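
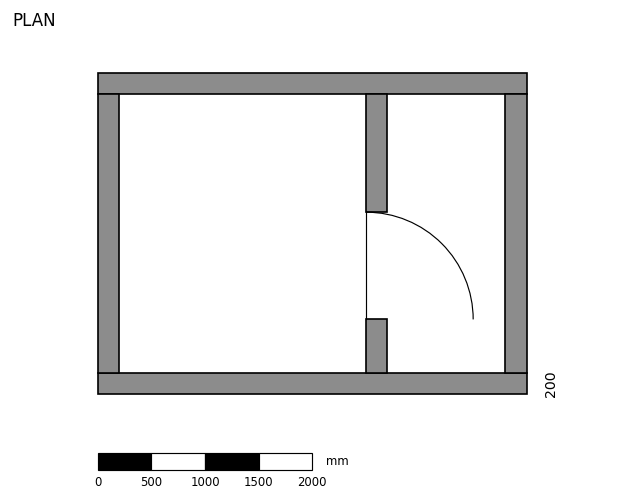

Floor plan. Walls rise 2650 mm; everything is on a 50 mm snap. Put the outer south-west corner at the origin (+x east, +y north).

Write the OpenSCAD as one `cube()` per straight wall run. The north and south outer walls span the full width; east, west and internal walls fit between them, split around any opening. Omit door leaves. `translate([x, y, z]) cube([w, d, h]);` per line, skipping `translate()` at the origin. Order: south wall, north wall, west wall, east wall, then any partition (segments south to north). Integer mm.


cube([4000, 200, 2650]);
translate([0, 2800, 0]) cube([4000, 200, 2650]);
translate([0, 200, 0]) cube([200, 2600, 2650]);
translate([3800, 200, 0]) cube([200, 2600, 2650]);
translate([2500, 200, 0]) cube([200, 500, 2650]);
translate([2500, 1700, 0]) cube([200, 1100, 2650]);


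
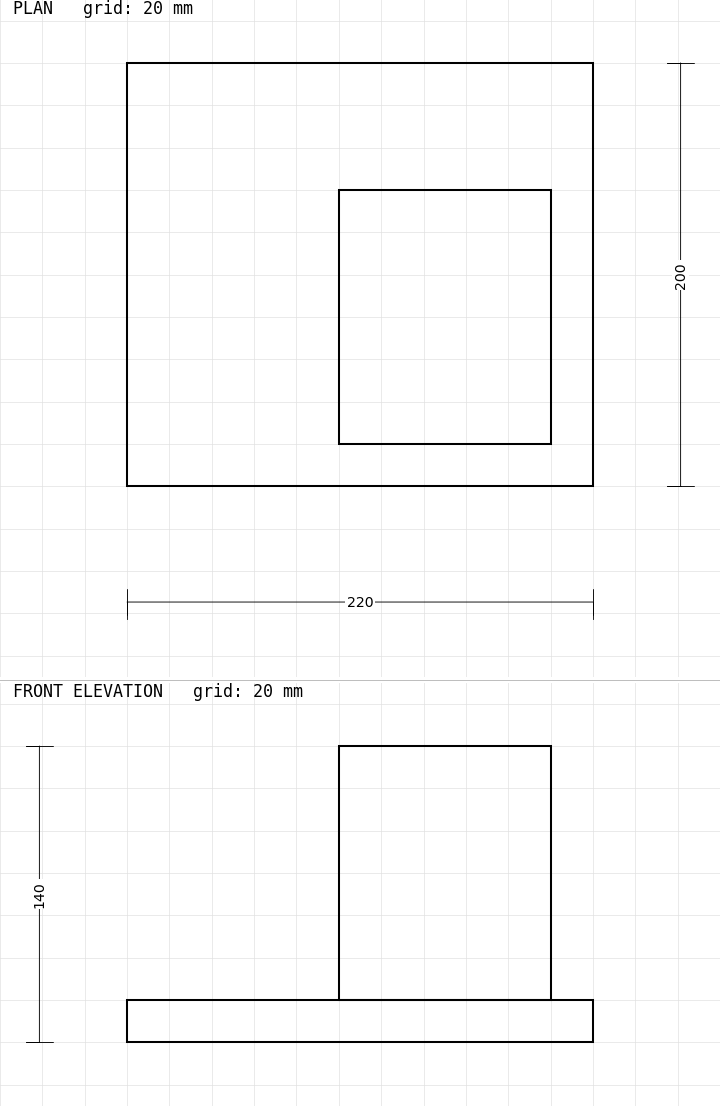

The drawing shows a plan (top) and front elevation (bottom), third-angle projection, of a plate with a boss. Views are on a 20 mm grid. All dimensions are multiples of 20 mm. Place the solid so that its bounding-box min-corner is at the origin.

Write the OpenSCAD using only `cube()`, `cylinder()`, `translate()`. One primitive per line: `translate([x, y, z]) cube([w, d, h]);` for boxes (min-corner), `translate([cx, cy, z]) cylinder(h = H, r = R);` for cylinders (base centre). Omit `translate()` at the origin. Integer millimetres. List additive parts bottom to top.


cube([220, 200, 20]);
translate([100, 20, 20]) cube([100, 120, 120]);


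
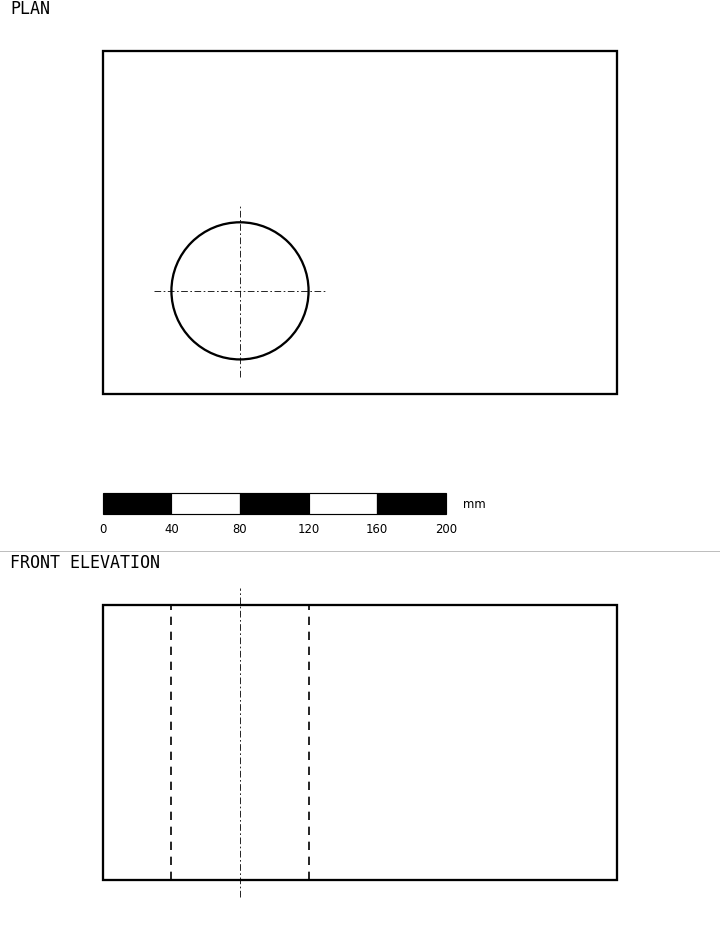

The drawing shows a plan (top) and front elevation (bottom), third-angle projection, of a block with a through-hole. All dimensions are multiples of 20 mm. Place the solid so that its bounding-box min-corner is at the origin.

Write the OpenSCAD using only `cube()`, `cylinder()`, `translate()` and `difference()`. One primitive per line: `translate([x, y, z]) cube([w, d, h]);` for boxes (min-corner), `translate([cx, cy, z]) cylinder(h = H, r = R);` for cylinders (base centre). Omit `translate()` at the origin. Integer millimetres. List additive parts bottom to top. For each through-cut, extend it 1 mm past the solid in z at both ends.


difference() {
  cube([300, 200, 160]);
  translate([80, 60, -1]) cylinder(h = 162, r = 40);
}


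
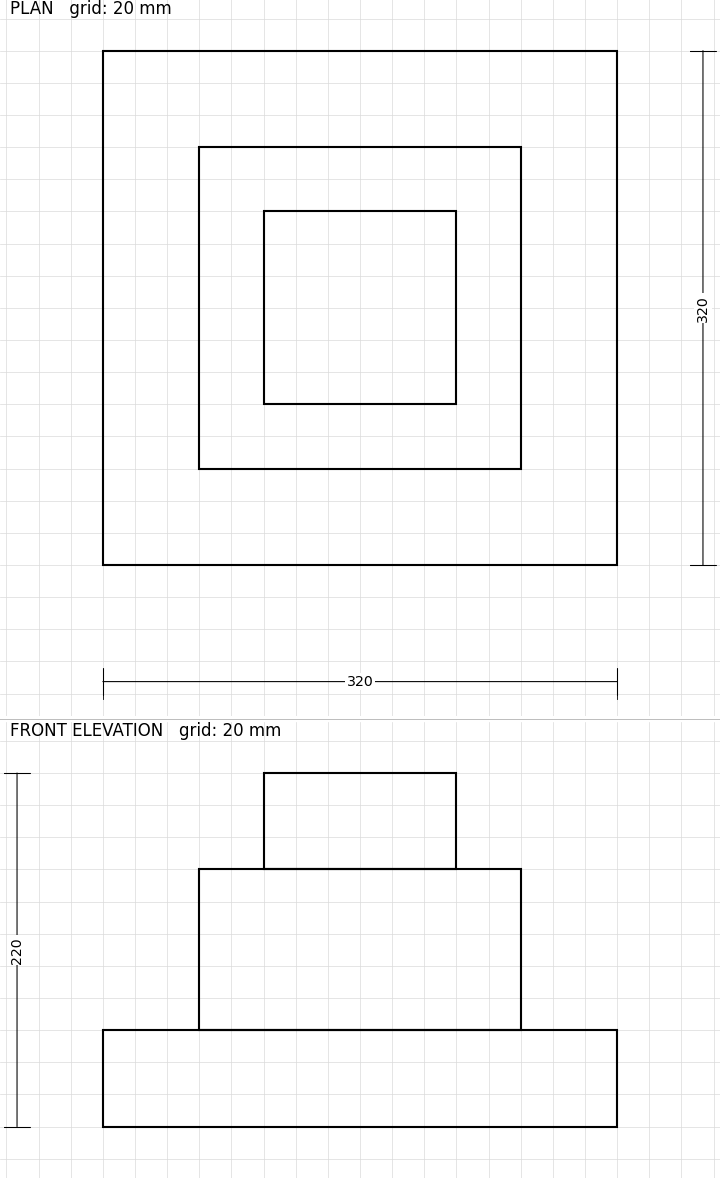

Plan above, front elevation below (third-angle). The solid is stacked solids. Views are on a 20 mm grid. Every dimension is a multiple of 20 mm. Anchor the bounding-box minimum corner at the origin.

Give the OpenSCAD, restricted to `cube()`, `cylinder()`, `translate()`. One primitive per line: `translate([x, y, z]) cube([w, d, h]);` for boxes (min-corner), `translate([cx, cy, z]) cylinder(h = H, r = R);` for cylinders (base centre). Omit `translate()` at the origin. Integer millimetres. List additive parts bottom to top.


cube([320, 320, 60]);
translate([60, 60, 60]) cube([200, 200, 100]);
translate([100, 100, 160]) cube([120, 120, 60]);


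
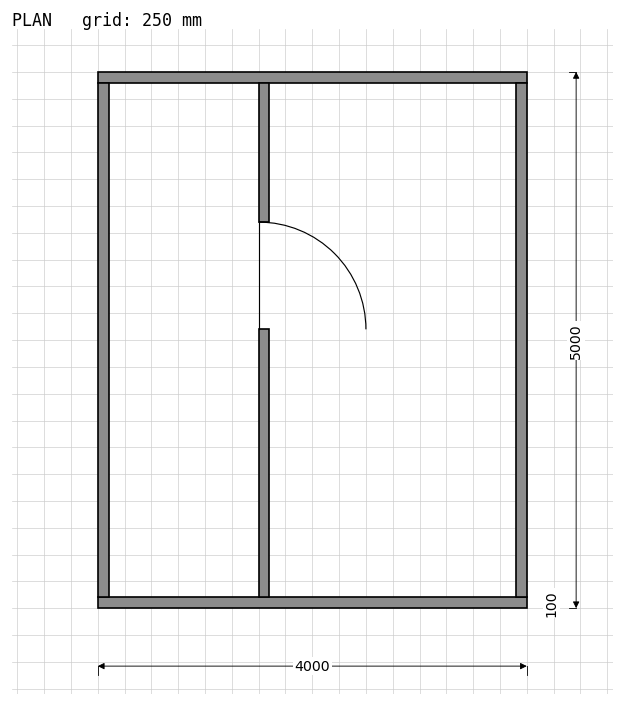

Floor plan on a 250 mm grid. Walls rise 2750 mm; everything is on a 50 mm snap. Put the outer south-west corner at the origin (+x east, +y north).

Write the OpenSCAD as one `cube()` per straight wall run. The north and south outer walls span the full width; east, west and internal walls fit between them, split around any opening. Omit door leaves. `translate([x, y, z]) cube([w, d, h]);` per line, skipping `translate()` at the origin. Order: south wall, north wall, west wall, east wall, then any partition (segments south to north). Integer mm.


cube([4000, 100, 2750]);
translate([0, 4900, 0]) cube([4000, 100, 2750]);
translate([0, 100, 0]) cube([100, 4800, 2750]);
translate([3900, 100, 0]) cube([100, 4800, 2750]);
translate([1500, 100, 0]) cube([100, 2500, 2750]);
translate([1500, 3600, 0]) cube([100, 1300, 2750]);


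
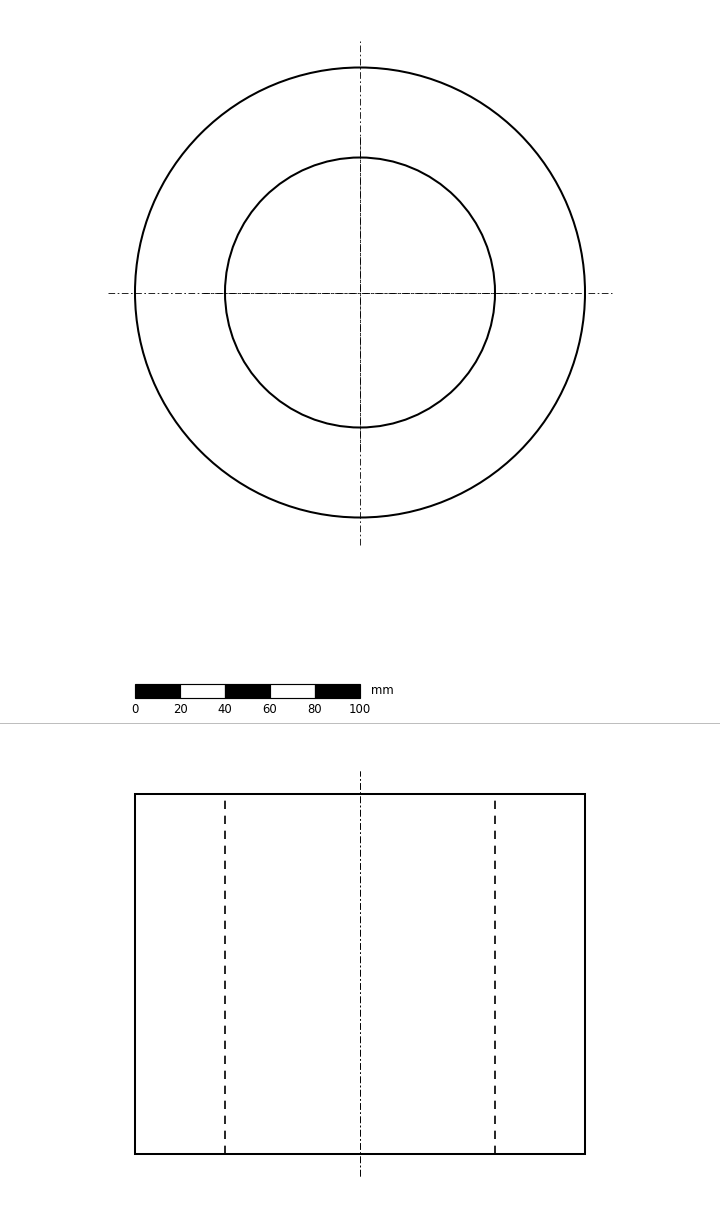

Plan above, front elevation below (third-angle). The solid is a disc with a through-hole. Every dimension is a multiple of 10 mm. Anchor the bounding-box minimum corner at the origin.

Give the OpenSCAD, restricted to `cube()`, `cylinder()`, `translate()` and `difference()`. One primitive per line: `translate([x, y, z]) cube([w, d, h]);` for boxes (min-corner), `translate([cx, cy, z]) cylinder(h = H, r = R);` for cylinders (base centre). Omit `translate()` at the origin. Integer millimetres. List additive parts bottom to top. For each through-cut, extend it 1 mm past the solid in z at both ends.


difference() {
  translate([100, 100, 0]) cylinder(h = 160, r = 100);
  translate([100, 100, -1]) cylinder(h = 162, r = 60);
}


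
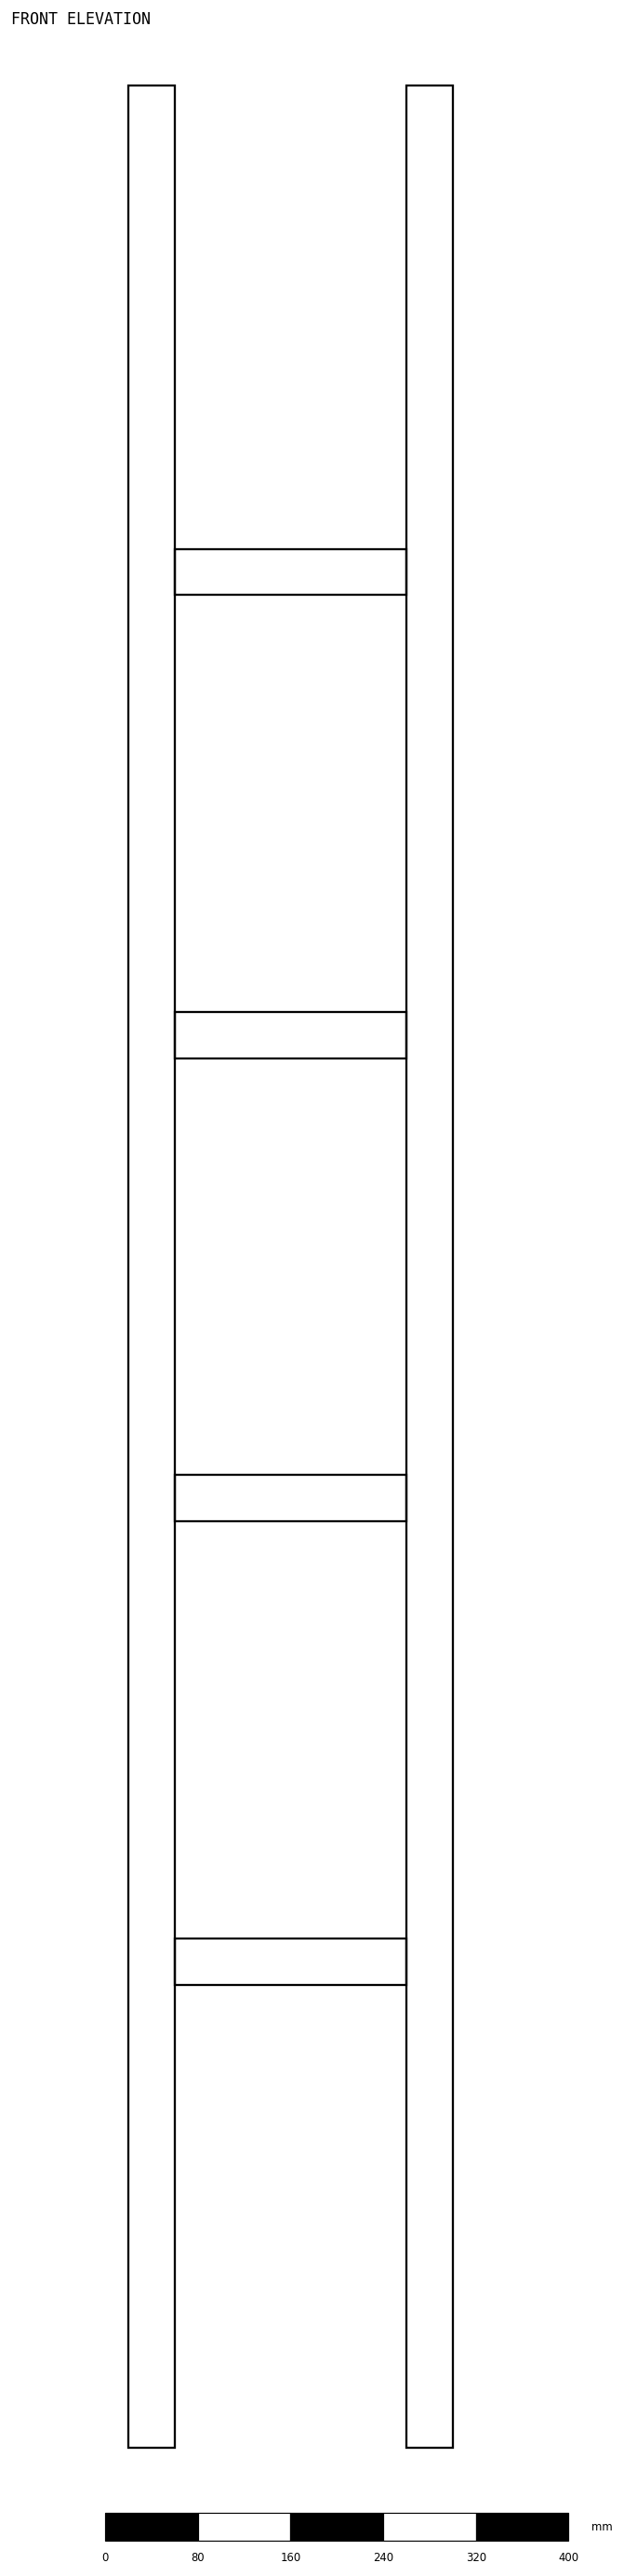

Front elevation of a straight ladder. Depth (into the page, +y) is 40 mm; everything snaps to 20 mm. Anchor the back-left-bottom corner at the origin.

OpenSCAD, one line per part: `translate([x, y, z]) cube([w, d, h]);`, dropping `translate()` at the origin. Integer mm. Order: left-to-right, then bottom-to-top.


cube([40, 40, 2040]);
translate([40, 0, 400]) cube([200, 40, 40]);
translate([40, 0, 800]) cube([200, 40, 40]);
translate([40, 0, 1200]) cube([200, 40, 40]);
translate([40, 0, 1600]) cube([200, 40, 40]);
translate([240, 0, 0]) cube([40, 40, 2040]);


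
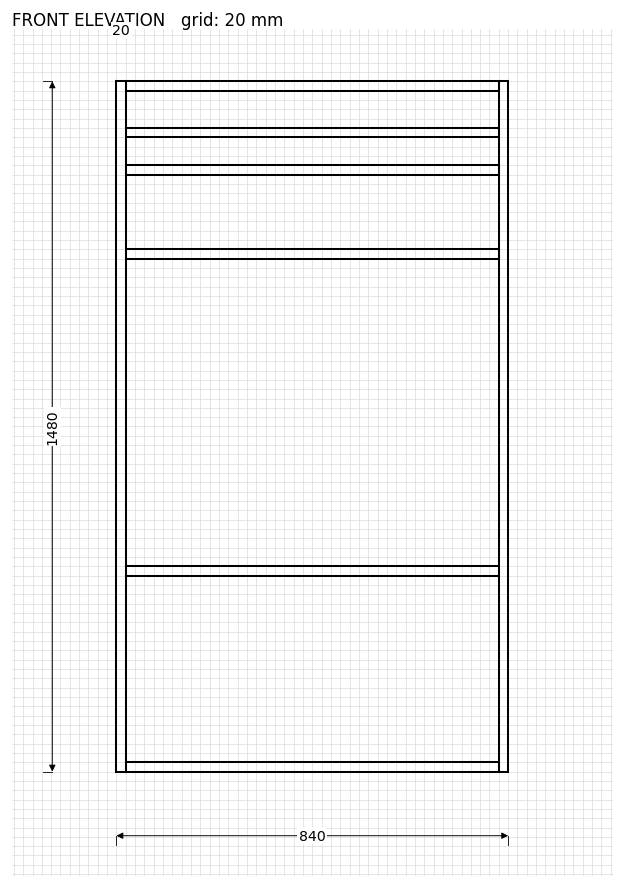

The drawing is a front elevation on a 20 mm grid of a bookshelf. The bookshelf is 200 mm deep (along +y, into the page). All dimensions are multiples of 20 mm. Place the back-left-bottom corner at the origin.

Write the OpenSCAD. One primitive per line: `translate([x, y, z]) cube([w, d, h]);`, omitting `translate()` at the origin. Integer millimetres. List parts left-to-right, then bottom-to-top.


cube([20, 200, 1480]);
translate([20, 0, 0]) cube([800, 200, 20]);
translate([20, 0, 420]) cube([800, 200, 20]);
translate([20, 0, 1100]) cube([800, 200, 20]);
translate([20, 0, 1280]) cube([800, 200, 20]);
translate([20, 0, 1360]) cube([800, 200, 20]);
translate([20, 0, 1460]) cube([800, 200, 20]);
translate([820, 0, 0]) cube([20, 200, 1480]);


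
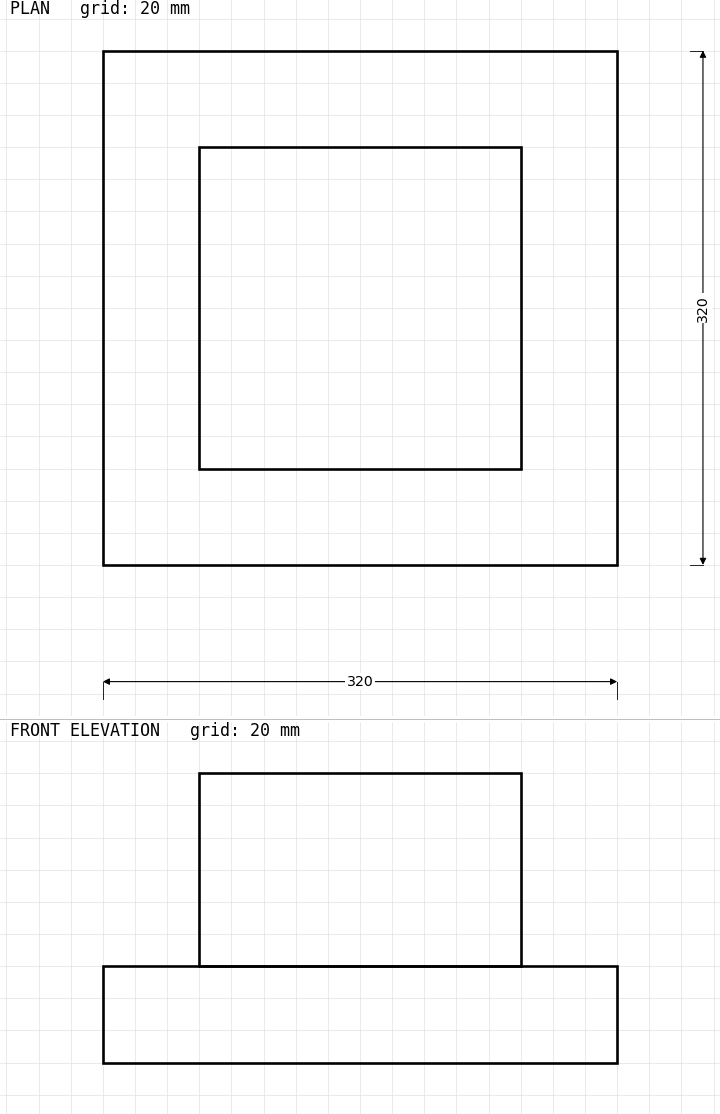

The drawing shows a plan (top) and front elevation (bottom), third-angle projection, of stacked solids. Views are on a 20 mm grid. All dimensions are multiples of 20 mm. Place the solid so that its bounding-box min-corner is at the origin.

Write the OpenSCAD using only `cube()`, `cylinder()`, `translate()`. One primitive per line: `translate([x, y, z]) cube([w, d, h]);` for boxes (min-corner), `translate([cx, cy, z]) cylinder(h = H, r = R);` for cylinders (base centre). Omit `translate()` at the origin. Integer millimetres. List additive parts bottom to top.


cube([320, 320, 60]);
translate([60, 60, 60]) cube([200, 200, 120]);


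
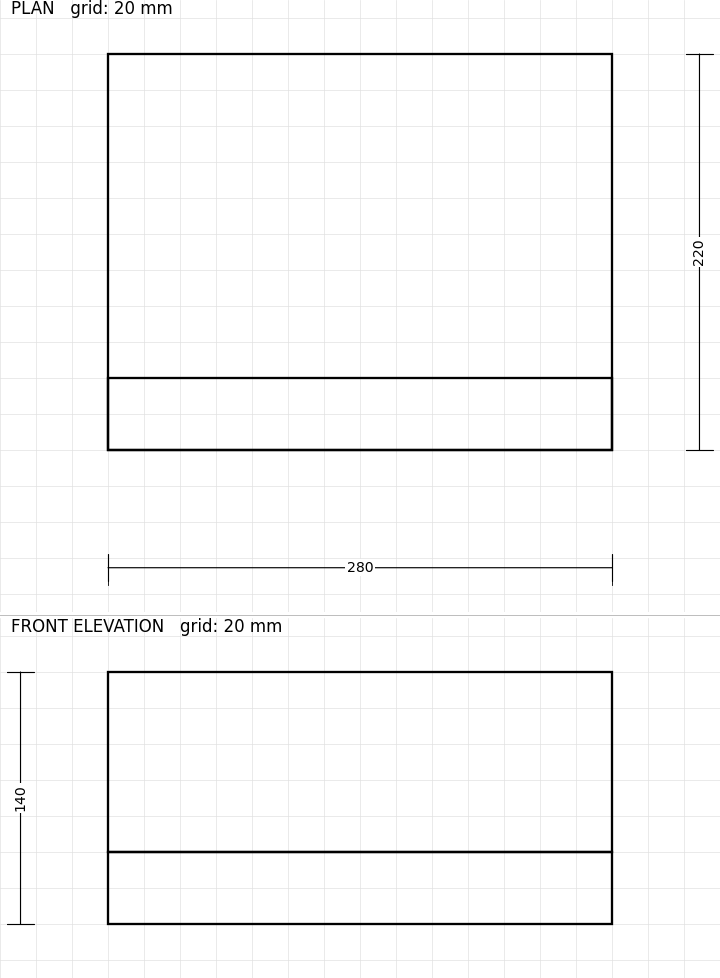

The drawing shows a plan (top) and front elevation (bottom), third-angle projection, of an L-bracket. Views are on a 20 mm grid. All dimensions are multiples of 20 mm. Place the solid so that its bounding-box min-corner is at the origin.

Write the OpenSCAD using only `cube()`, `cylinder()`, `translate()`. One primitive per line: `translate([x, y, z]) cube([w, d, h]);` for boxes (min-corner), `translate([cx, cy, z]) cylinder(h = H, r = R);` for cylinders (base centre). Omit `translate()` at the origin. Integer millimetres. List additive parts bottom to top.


cube([280, 220, 40]);
translate([0, 0, 40]) cube([280, 40, 100]);


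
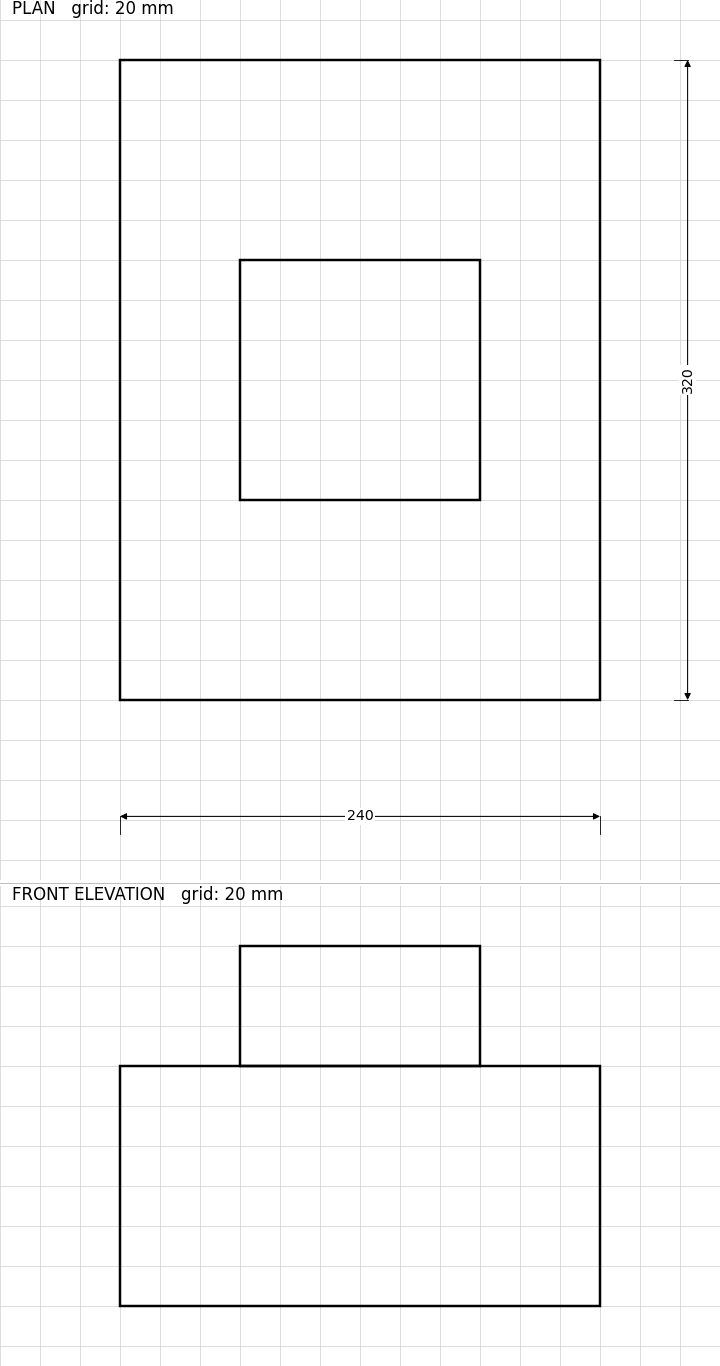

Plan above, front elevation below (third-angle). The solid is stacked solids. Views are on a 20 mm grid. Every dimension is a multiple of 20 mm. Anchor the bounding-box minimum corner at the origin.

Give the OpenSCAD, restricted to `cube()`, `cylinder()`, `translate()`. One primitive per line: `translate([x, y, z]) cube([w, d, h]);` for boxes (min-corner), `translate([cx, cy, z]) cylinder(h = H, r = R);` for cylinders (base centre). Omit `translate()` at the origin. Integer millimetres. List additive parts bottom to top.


cube([240, 320, 120]);
translate([60, 100, 120]) cube([120, 120, 60]);


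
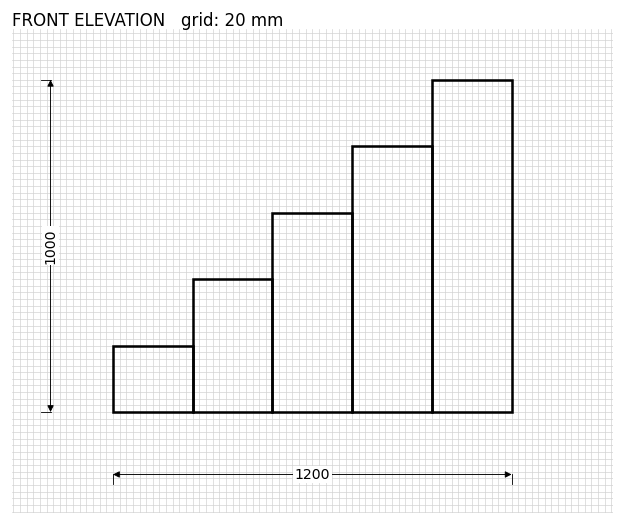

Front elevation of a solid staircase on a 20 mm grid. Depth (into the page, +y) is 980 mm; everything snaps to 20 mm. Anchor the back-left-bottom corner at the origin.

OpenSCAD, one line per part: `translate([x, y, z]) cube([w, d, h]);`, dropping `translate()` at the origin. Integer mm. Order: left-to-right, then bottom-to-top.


cube([240, 980, 200]);
translate([240, 0, 0]) cube([240, 980, 400]);
translate([480, 0, 0]) cube([240, 980, 600]);
translate([720, 0, 0]) cube([240, 980, 800]);
translate([960, 0, 0]) cube([240, 980, 1000]);


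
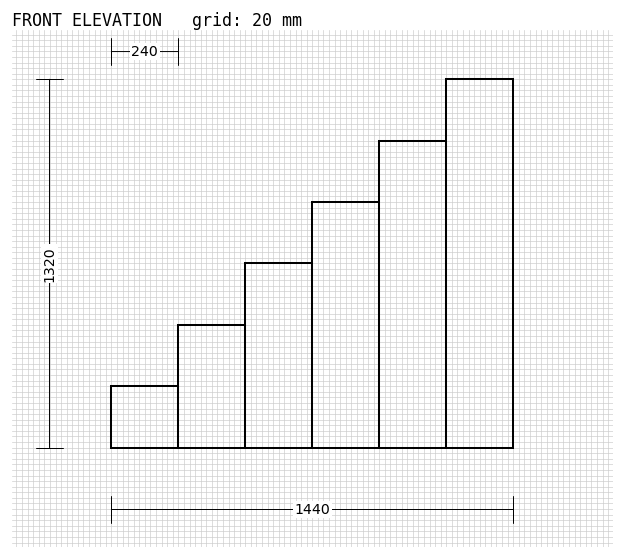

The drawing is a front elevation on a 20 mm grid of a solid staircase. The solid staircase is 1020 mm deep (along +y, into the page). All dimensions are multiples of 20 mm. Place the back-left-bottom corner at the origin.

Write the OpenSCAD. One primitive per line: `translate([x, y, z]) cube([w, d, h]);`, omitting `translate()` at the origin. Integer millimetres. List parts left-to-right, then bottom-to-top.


cube([240, 1020, 220]);
translate([240, 0, 0]) cube([240, 1020, 440]);
translate([480, 0, 0]) cube([240, 1020, 660]);
translate([720, 0, 0]) cube([240, 1020, 880]);
translate([960, 0, 0]) cube([240, 1020, 1100]);
translate([1200, 0, 0]) cube([240, 1020, 1320]);


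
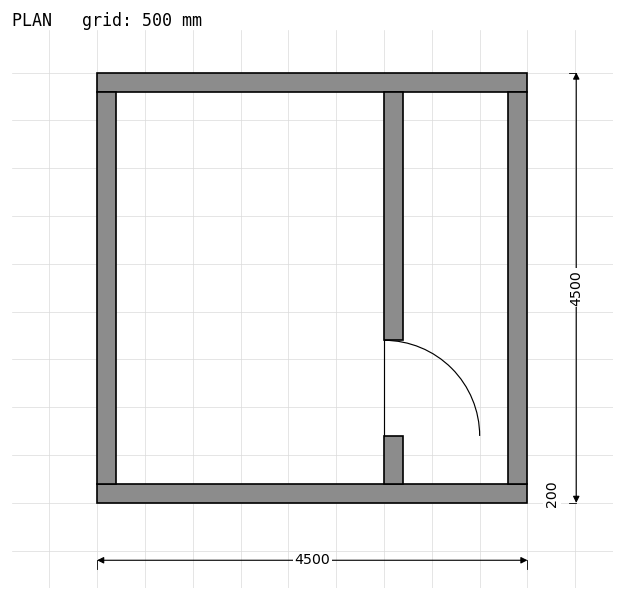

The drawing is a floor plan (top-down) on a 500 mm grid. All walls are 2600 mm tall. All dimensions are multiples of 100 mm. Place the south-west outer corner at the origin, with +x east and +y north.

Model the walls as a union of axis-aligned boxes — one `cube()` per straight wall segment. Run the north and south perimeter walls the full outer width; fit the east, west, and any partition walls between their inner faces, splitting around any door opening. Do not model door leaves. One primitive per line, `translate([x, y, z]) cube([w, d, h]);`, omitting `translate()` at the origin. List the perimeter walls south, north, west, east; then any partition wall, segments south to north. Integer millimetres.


cube([4500, 200, 2600]);
translate([0, 4300, 0]) cube([4500, 200, 2600]);
translate([0, 200, 0]) cube([200, 4100, 2600]);
translate([4300, 200, 0]) cube([200, 4100, 2600]);
translate([3000, 200, 0]) cube([200, 500, 2600]);
translate([3000, 1700, 0]) cube([200, 2600, 2600]);


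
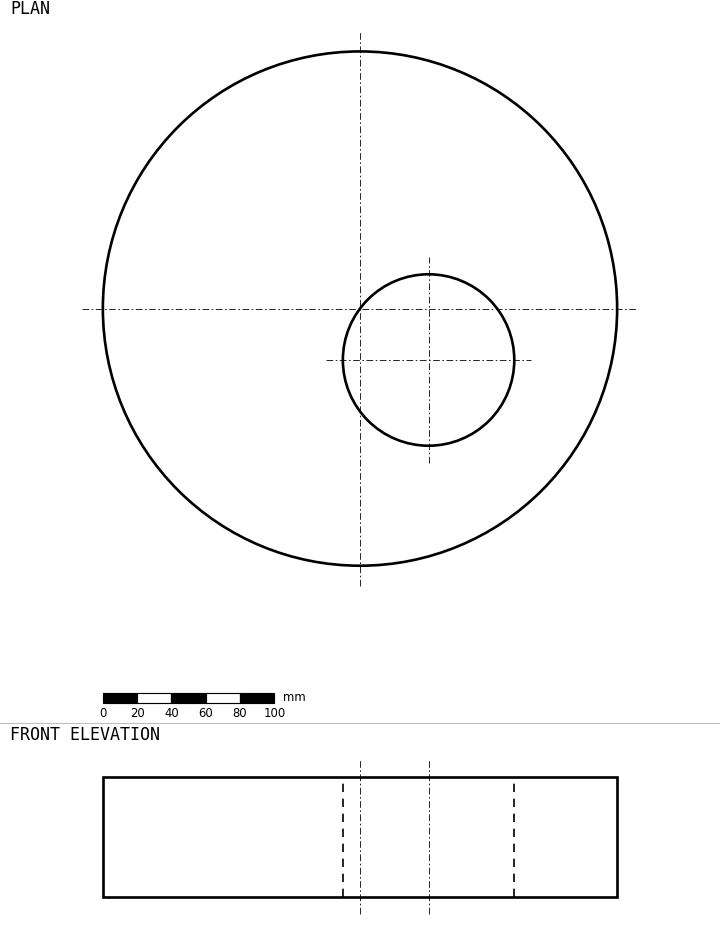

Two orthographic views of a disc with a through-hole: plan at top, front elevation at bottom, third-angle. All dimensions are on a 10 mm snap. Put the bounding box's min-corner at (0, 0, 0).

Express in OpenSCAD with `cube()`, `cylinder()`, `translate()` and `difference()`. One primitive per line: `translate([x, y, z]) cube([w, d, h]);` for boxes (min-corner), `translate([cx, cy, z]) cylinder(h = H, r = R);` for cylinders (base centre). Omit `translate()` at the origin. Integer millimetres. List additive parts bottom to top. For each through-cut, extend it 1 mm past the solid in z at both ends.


difference() {
  translate([150, 150, 0]) cylinder(h = 70, r = 150);
  translate([190, 120, -1]) cylinder(h = 72, r = 50);
}


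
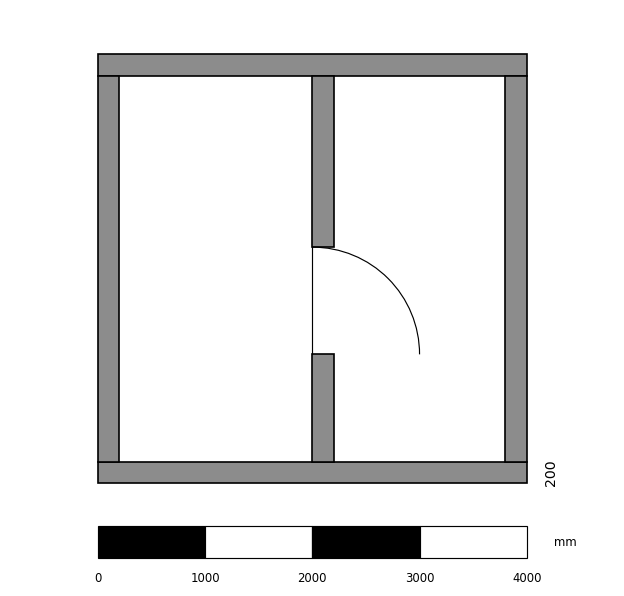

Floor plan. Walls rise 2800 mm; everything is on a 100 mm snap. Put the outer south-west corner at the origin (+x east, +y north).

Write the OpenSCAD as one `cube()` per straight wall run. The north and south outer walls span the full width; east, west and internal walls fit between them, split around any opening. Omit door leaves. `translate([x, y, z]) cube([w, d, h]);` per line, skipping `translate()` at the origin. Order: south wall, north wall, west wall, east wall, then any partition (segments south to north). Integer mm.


cube([4000, 200, 2800]);
translate([0, 3800, 0]) cube([4000, 200, 2800]);
translate([0, 200, 0]) cube([200, 3600, 2800]);
translate([3800, 200, 0]) cube([200, 3600, 2800]);
translate([2000, 200, 0]) cube([200, 1000, 2800]);
translate([2000, 2200, 0]) cube([200, 1600, 2800]);


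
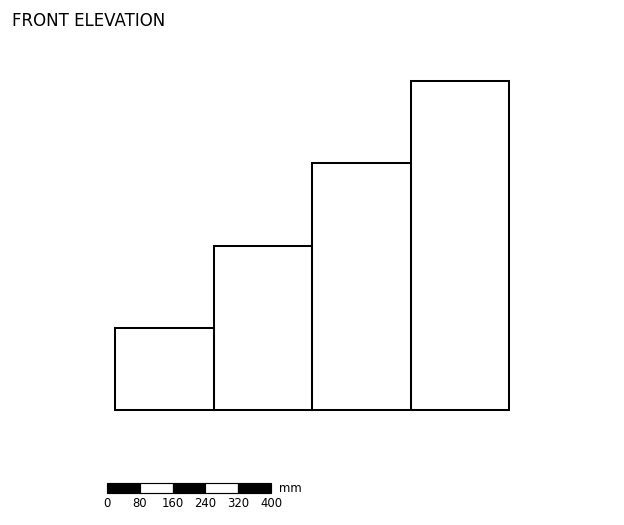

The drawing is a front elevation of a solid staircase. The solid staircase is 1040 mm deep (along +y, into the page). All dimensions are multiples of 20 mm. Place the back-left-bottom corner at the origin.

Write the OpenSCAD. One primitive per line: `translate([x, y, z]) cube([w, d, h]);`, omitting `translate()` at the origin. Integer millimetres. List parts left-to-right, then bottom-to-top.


cube([240, 1040, 200]);
translate([240, 0, 0]) cube([240, 1040, 400]);
translate([480, 0, 0]) cube([240, 1040, 600]);
translate([720, 0, 0]) cube([240, 1040, 800]);


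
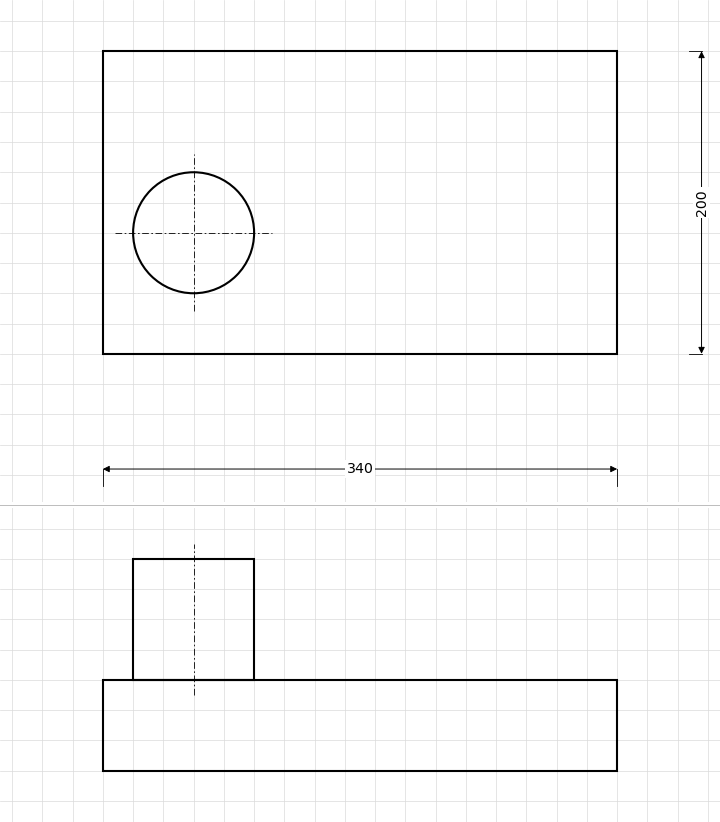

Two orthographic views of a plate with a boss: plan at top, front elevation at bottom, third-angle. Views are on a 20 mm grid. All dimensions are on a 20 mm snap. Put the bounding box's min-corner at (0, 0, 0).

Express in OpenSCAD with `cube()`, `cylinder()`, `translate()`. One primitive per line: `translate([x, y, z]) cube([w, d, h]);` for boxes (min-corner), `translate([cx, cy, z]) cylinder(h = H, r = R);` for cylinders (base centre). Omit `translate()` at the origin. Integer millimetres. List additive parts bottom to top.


cube([340, 200, 60]);
translate([60, 80, 60]) cylinder(h = 80, r = 40);


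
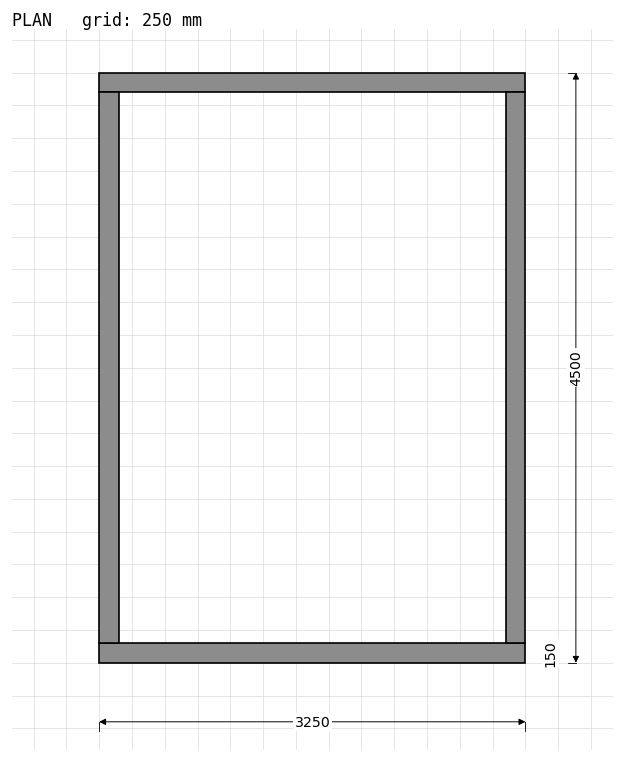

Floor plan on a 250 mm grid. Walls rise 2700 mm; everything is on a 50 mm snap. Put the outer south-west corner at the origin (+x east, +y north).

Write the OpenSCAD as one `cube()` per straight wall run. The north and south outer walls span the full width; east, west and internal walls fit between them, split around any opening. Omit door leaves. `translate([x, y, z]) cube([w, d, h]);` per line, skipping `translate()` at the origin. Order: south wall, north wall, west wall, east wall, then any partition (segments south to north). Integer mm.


cube([3250, 150, 2700]);
translate([0, 4350, 0]) cube([3250, 150, 2700]);
translate([0, 150, 0]) cube([150, 4200, 2700]);
translate([3100, 150, 0]) cube([150, 4200, 2700]);


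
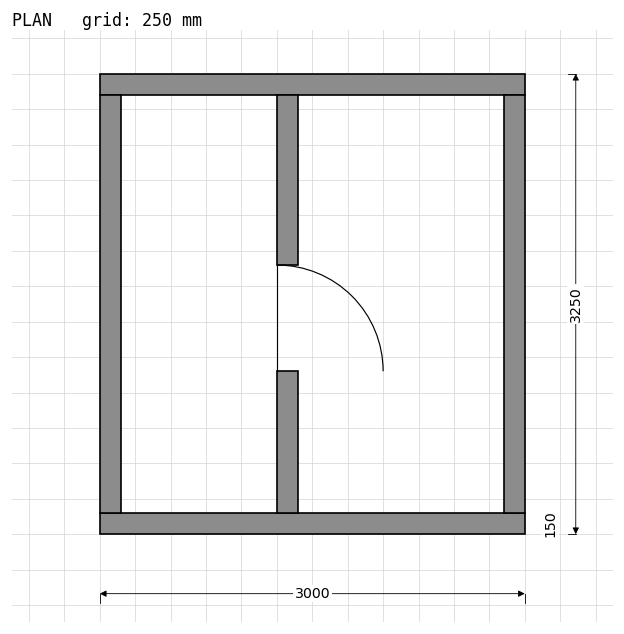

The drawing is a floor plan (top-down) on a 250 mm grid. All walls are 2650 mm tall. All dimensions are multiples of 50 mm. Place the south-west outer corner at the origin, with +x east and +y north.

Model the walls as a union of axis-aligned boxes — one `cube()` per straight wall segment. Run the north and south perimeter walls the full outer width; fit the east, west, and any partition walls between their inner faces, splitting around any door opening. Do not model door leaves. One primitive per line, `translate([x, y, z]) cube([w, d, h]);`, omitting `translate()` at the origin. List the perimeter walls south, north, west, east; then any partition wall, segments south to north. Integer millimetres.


cube([3000, 150, 2650]);
translate([0, 3100, 0]) cube([3000, 150, 2650]);
translate([0, 150, 0]) cube([150, 2950, 2650]);
translate([2850, 150, 0]) cube([150, 2950, 2650]);
translate([1250, 150, 0]) cube([150, 1000, 2650]);
translate([1250, 1900, 0]) cube([150, 1200, 2650]);


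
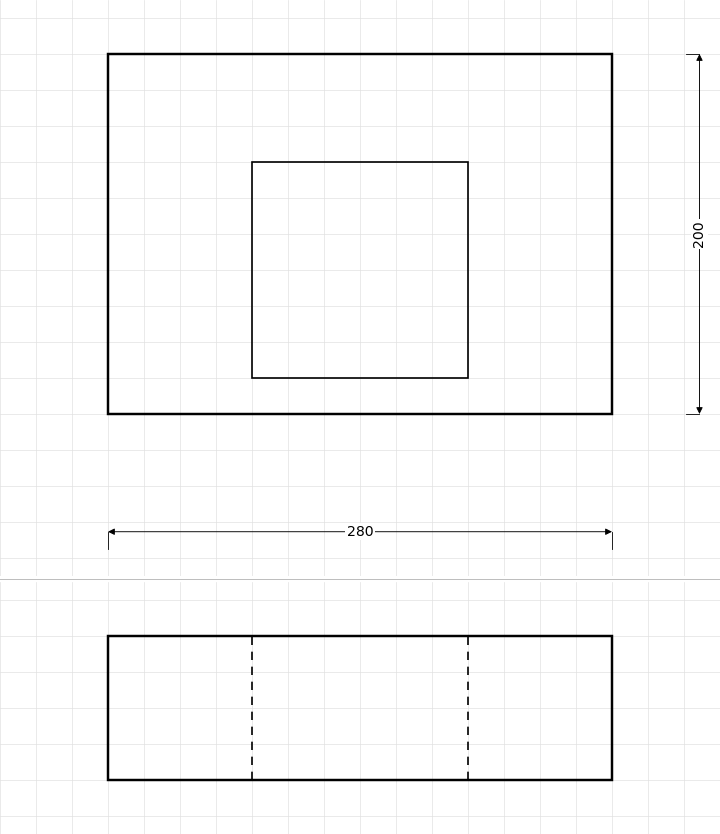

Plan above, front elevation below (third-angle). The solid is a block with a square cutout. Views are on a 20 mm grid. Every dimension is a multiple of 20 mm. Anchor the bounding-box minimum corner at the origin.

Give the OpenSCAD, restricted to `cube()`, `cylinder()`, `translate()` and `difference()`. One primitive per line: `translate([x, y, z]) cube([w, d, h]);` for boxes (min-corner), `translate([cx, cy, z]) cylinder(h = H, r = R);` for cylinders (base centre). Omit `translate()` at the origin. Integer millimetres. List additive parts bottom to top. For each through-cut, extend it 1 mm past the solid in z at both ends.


difference() {
  cube([280, 200, 80]);
  translate([80, 20, -1]) cube([120, 120, 82]);
}


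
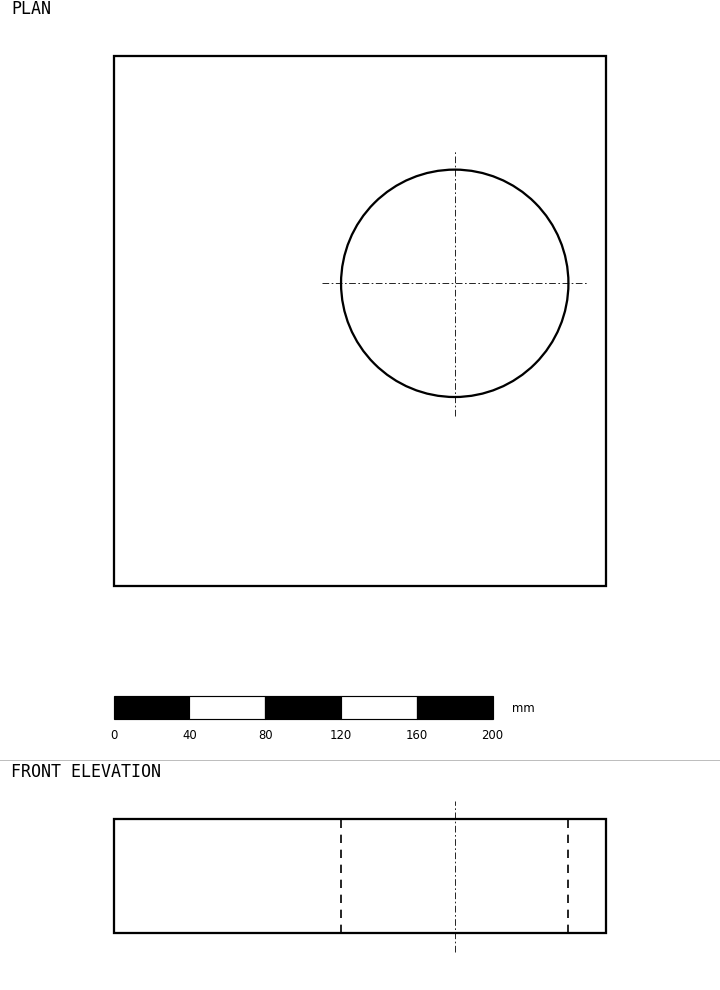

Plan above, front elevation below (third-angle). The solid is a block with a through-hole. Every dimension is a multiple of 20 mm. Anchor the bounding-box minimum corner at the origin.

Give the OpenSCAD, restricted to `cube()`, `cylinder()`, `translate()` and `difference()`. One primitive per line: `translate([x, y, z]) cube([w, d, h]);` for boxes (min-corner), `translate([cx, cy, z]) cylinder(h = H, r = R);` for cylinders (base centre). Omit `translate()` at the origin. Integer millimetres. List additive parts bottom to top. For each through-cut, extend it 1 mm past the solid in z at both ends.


difference() {
  cube([260, 280, 60]);
  translate([180, 160, -1]) cylinder(h = 62, r = 60);
}


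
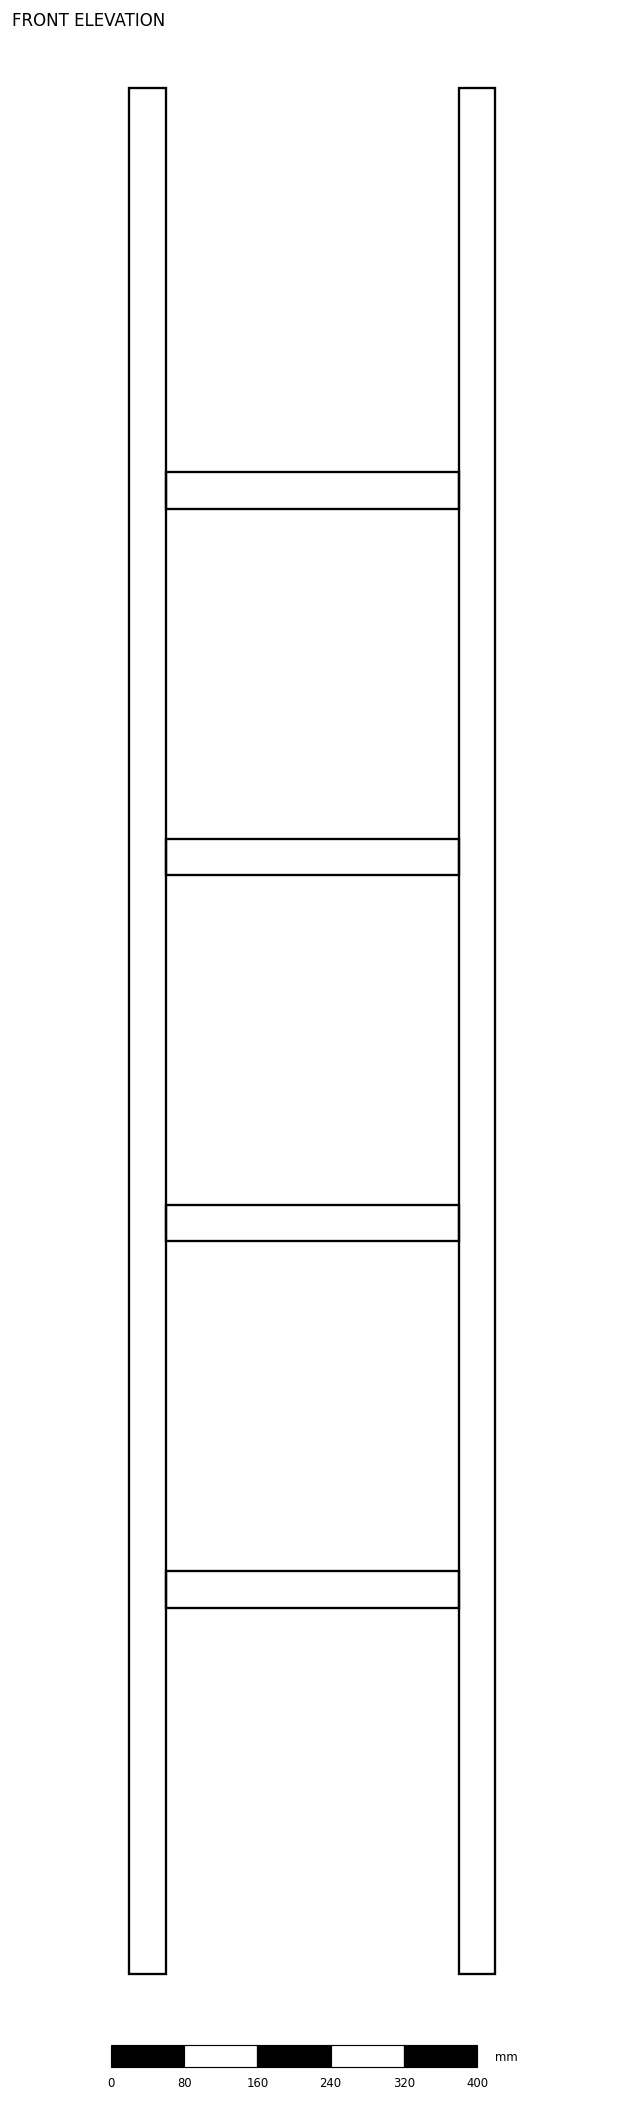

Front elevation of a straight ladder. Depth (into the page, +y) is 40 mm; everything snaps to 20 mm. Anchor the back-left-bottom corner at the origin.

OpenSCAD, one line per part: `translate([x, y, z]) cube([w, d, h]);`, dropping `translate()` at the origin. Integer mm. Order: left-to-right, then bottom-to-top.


cube([40, 40, 2060]);
translate([40, 0, 400]) cube([320, 40, 40]);
translate([40, 0, 800]) cube([320, 40, 40]);
translate([40, 0, 1200]) cube([320, 40, 40]);
translate([40, 0, 1600]) cube([320, 40, 40]);
translate([360, 0, 0]) cube([40, 40, 2060]);


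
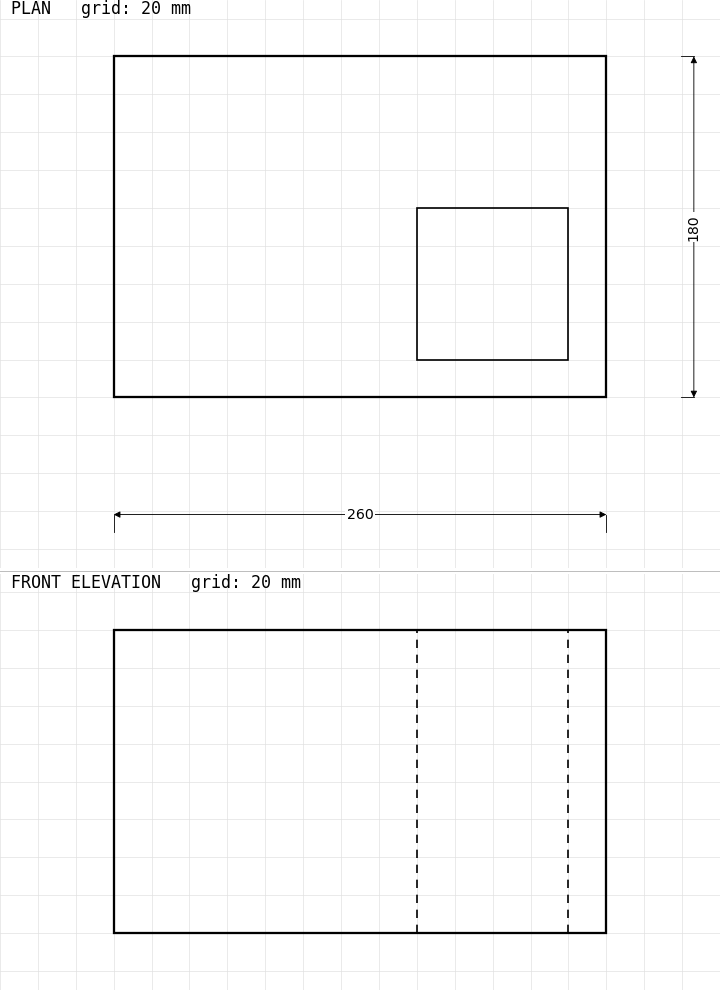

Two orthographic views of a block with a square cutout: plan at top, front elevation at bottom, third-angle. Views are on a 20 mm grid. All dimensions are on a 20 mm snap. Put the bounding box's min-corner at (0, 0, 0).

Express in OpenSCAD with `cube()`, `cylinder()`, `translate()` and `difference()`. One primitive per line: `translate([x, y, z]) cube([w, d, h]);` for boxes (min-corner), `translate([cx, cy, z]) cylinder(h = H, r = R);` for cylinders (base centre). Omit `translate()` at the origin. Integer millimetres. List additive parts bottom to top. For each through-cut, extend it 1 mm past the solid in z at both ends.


difference() {
  cube([260, 180, 160]);
  translate([160, 20, -1]) cube([80, 80, 162]);
}


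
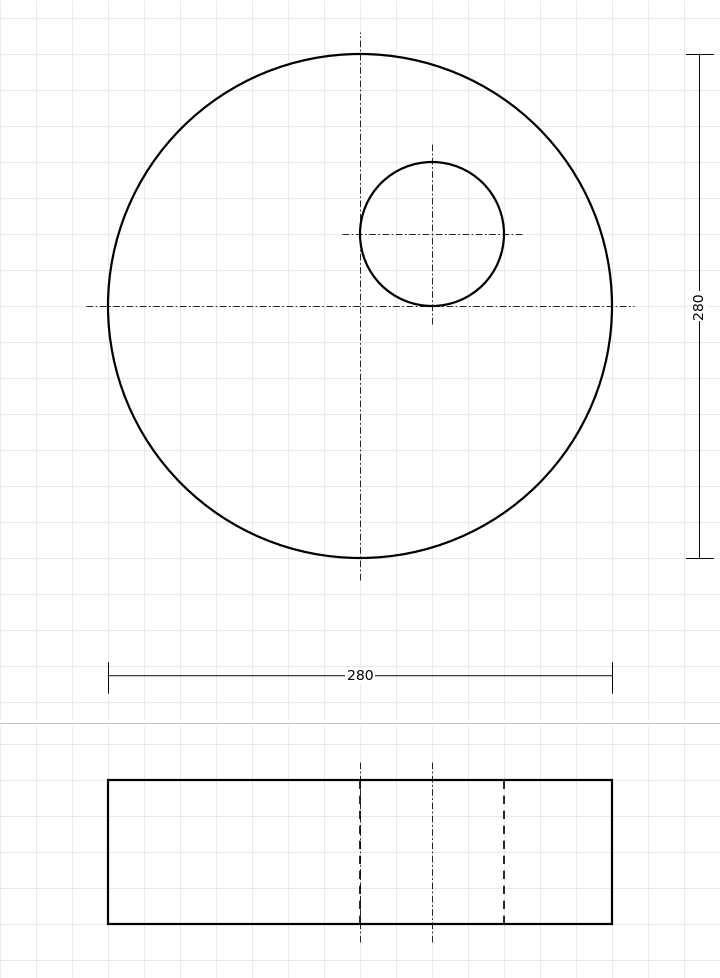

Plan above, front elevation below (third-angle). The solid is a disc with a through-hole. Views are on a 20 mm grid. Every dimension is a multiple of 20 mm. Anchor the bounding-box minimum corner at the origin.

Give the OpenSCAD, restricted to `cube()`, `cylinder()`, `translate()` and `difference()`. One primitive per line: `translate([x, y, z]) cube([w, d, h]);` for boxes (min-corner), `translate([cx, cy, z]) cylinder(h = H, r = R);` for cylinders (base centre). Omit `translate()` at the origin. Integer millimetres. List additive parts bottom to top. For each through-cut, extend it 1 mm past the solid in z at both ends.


difference() {
  translate([140, 140, 0]) cylinder(h = 80, r = 140);
  translate([180, 180, -1]) cylinder(h = 82, r = 40);
}


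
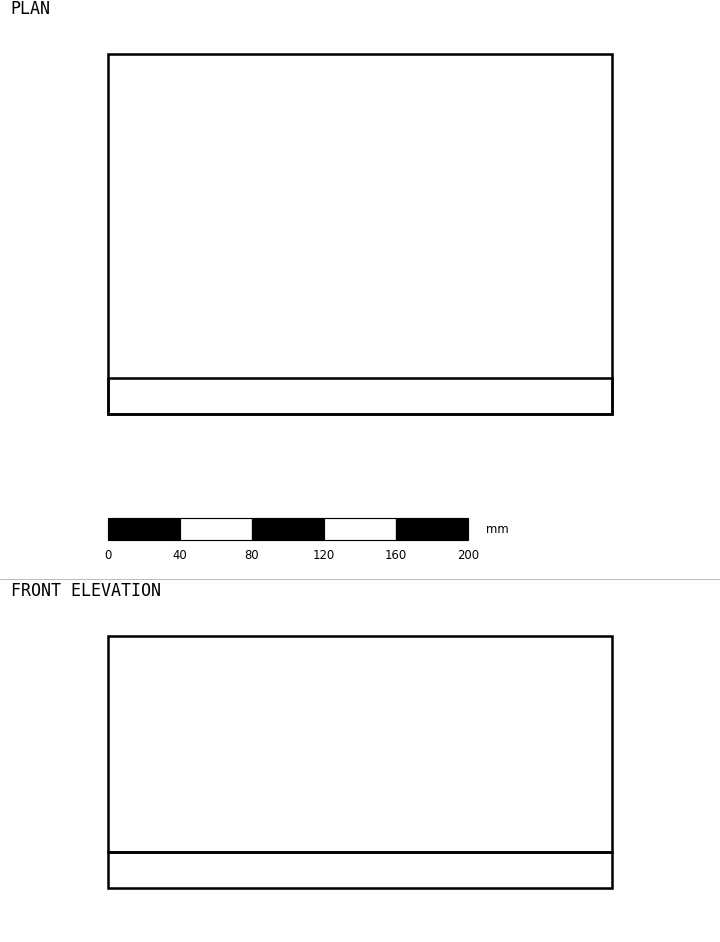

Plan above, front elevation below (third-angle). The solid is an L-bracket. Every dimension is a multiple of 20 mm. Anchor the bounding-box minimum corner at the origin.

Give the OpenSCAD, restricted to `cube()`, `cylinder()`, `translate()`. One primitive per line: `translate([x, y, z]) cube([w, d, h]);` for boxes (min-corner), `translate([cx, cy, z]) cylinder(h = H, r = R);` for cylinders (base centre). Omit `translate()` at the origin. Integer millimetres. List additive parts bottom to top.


cube([280, 200, 20]);
translate([0, 0, 20]) cube([280, 20, 120]);


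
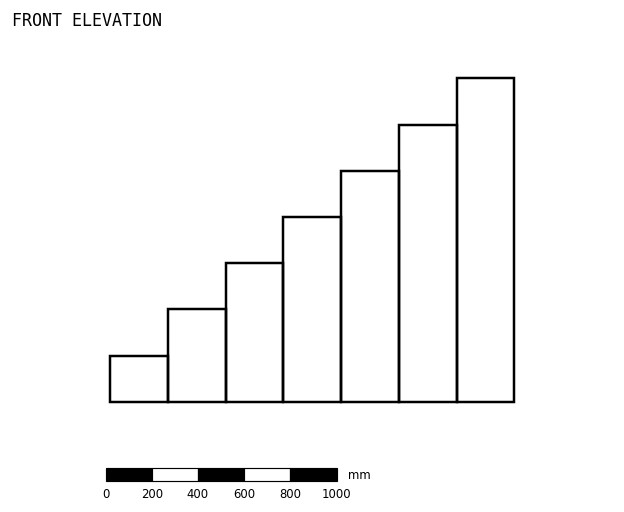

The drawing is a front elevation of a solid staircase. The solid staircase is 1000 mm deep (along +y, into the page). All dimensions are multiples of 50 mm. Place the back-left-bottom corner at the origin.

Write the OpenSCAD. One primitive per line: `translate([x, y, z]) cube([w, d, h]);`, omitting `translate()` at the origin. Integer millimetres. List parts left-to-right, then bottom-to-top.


cube([250, 1000, 200]);
translate([250, 0, 0]) cube([250, 1000, 400]);
translate([500, 0, 0]) cube([250, 1000, 600]);
translate([750, 0, 0]) cube([250, 1000, 800]);
translate([1000, 0, 0]) cube([250, 1000, 1000]);
translate([1250, 0, 0]) cube([250, 1000, 1200]);
translate([1500, 0, 0]) cube([250, 1000, 1400]);


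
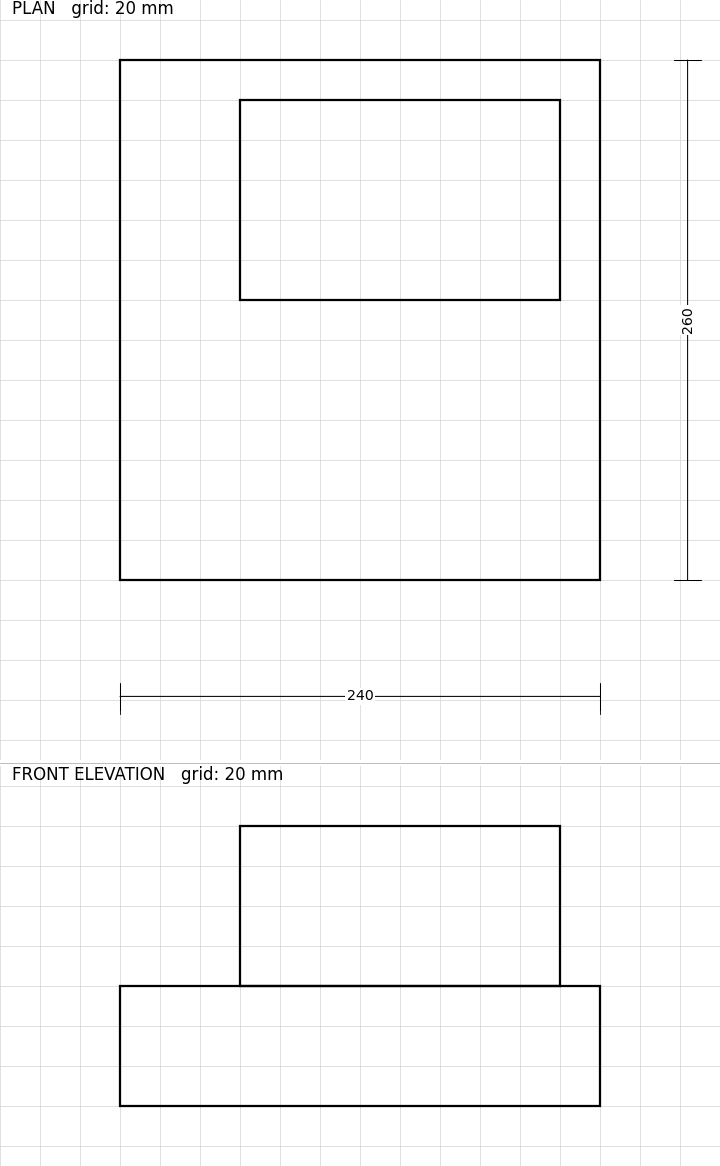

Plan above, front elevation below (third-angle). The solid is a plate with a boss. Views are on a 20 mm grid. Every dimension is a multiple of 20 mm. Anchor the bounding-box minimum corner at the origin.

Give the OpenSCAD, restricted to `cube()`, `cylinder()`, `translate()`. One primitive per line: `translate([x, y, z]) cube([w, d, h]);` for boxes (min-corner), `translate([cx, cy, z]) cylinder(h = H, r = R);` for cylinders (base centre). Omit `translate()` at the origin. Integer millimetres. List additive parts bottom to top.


cube([240, 260, 60]);
translate([60, 140, 60]) cube([160, 100, 80]);


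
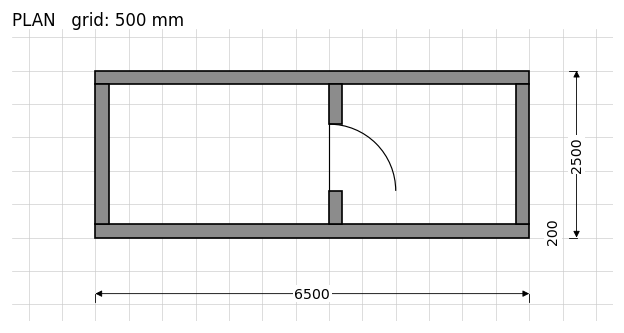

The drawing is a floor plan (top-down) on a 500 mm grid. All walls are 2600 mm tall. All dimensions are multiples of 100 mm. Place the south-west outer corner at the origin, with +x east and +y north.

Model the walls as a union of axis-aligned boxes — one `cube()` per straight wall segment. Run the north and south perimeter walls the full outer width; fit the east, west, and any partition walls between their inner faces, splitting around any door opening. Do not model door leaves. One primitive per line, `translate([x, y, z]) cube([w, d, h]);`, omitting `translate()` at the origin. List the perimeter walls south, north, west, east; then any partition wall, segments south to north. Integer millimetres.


cube([6500, 200, 2600]);
translate([0, 2300, 0]) cube([6500, 200, 2600]);
translate([0, 200, 0]) cube([200, 2100, 2600]);
translate([6300, 200, 0]) cube([200, 2100, 2600]);
translate([3500, 200, 0]) cube([200, 500, 2600]);
translate([3500, 1700, 0]) cube([200, 600, 2600]);


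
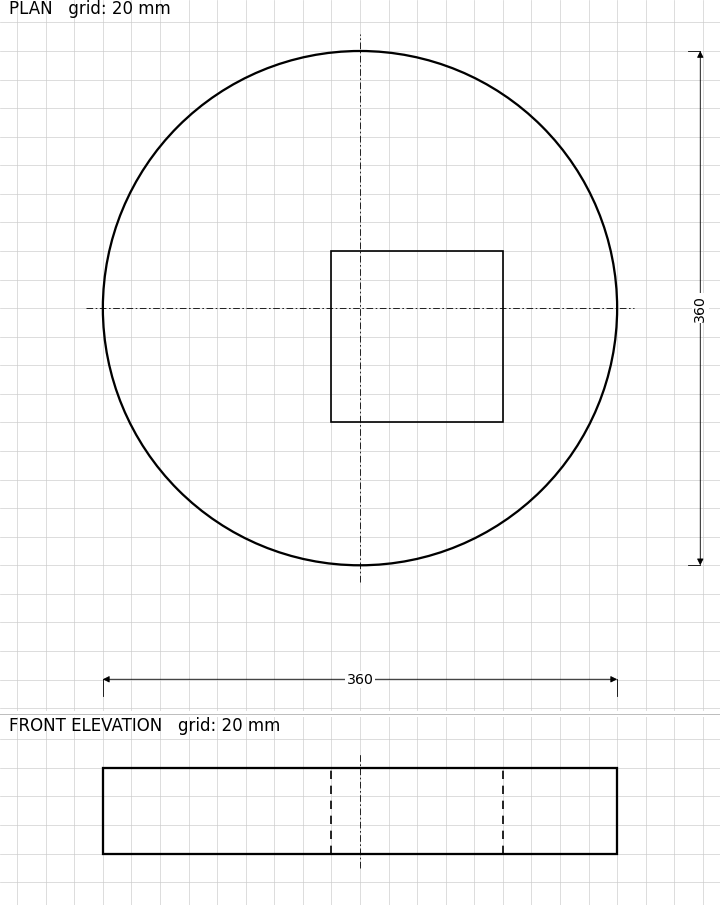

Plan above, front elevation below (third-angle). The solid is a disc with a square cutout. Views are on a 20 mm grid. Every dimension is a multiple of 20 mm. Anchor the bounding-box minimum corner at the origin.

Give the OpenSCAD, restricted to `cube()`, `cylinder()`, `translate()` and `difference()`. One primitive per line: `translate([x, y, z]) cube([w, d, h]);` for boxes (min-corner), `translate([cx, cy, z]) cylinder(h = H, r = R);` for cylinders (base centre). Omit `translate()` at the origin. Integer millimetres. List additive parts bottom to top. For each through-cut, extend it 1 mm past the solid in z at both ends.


difference() {
  translate([180, 180, 0]) cylinder(h = 60, r = 180);
  translate([160, 100, -1]) cube([120, 120, 62]);
}


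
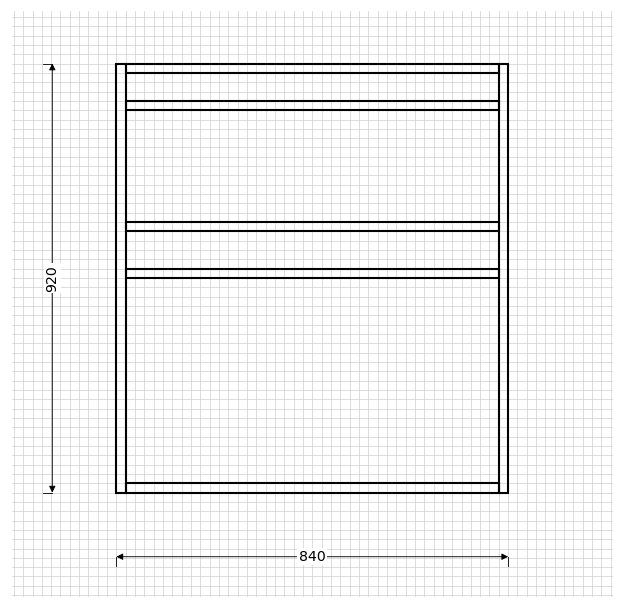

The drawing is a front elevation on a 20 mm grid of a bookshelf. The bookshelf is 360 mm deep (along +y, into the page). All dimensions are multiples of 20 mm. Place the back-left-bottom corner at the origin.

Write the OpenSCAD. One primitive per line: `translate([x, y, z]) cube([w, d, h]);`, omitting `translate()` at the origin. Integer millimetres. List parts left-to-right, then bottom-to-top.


cube([20, 360, 920]);
translate([20, 0, 0]) cube([800, 360, 20]);
translate([20, 0, 460]) cube([800, 360, 20]);
translate([20, 0, 560]) cube([800, 360, 20]);
translate([20, 0, 820]) cube([800, 360, 20]);
translate([20, 0, 900]) cube([800, 360, 20]);
translate([820, 0, 0]) cube([20, 360, 920]);


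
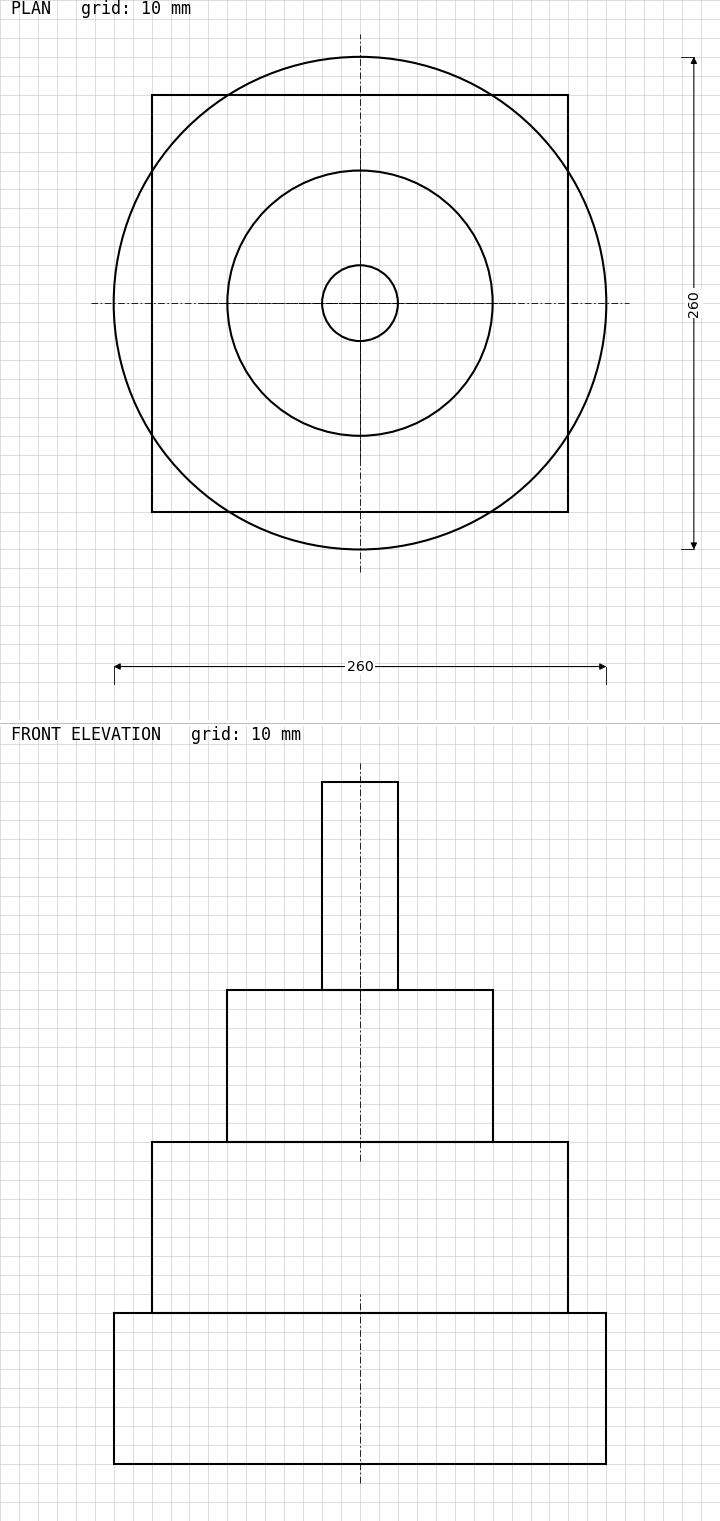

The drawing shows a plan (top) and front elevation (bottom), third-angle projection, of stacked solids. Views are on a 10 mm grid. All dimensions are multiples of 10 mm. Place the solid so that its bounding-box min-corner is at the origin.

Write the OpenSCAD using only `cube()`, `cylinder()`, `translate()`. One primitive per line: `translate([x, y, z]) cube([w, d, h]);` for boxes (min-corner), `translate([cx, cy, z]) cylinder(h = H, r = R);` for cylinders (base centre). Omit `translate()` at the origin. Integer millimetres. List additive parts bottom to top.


translate([130, 130, 0]) cylinder(h = 80, r = 130);
translate([20, 20, 80]) cube([220, 220, 90]);
translate([130, 130, 170]) cylinder(h = 80, r = 70);
translate([130, 130, 250]) cylinder(h = 110, r = 20);


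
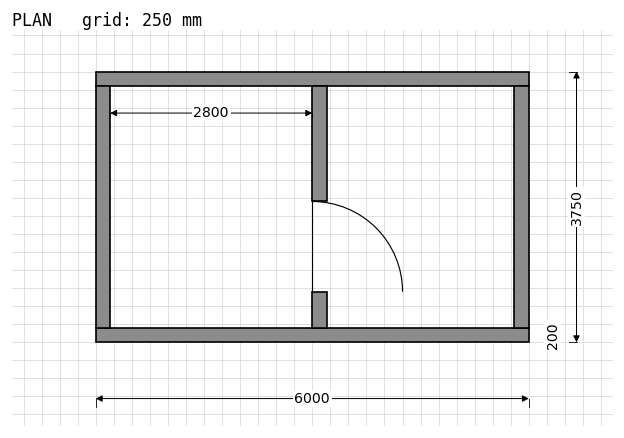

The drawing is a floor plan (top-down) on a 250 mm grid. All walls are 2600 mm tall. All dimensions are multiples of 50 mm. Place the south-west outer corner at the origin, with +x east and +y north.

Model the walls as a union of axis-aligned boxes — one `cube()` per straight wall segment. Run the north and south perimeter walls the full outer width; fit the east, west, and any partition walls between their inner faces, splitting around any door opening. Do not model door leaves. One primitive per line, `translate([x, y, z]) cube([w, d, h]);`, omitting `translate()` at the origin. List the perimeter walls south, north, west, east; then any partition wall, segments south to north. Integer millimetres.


cube([6000, 200, 2600]);
translate([0, 3550, 0]) cube([6000, 200, 2600]);
translate([0, 200, 0]) cube([200, 3350, 2600]);
translate([5800, 200, 0]) cube([200, 3350, 2600]);
translate([3000, 200, 0]) cube([200, 500, 2600]);
translate([3000, 1950, 0]) cube([200, 1600, 2600]);


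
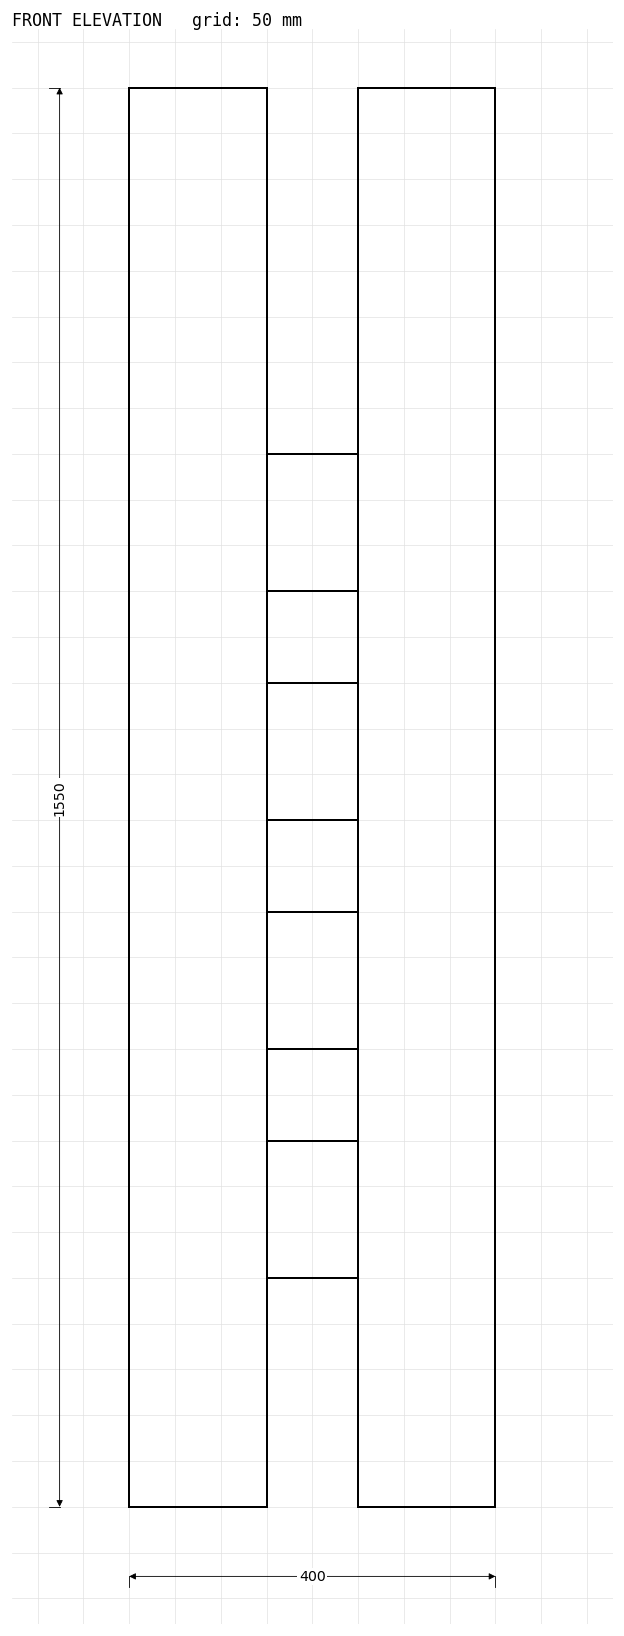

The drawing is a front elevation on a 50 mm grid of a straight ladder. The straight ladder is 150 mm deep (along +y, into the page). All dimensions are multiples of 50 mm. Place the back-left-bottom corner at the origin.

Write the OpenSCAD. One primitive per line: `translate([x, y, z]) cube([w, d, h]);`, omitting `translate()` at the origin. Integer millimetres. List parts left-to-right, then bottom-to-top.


cube([150, 150, 1550]);
translate([150, 0, 250]) cube([100, 150, 150]);
translate([150, 0, 500]) cube([100, 150, 150]);
translate([150, 0, 750]) cube([100, 150, 150]);
translate([150, 0, 1000]) cube([100, 150, 150]);
translate([250, 0, 0]) cube([150, 150, 1550]);
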